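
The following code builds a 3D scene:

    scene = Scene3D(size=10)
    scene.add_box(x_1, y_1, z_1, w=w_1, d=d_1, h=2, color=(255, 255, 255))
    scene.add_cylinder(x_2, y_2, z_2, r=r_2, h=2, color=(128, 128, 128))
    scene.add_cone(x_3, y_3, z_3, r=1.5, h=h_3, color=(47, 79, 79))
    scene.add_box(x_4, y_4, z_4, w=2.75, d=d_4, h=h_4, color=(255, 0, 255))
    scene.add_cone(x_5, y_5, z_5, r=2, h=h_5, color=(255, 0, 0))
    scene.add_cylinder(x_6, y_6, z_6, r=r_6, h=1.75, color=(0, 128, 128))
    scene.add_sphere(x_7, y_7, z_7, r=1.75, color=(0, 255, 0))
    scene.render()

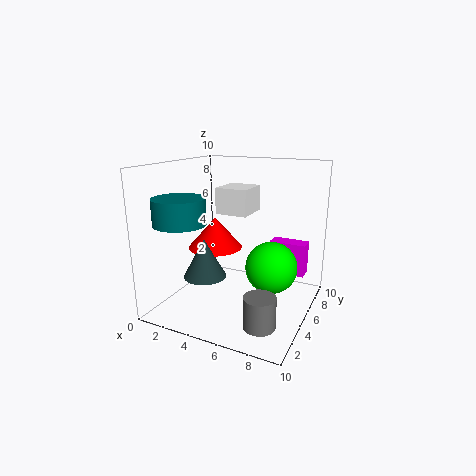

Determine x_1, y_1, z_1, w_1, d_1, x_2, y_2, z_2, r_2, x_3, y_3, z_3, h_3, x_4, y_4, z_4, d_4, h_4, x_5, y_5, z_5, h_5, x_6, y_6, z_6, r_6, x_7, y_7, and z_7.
x_1 = 2.25; y_1 = 6.75; z_1 = 6; w_1 = 2.5; d_1 = 2.75; x_2 = 8; y_2 = 1.75; z_2 = 0.75; r_2 = 1; x_3 = 3; y_3 = 3.75; z_3 = 2.25; h_3 = 2.75; x_4 = 6.25; y_4 = 8; z_4 = 1.5; d_4 = 1.25; h_4 = 2.5; x_5 = 2.75; y_5 = 5.75; z_5 = 3.75; h_5 = 2.25; x_6 = 2; y_6 = 2.5; z_6 = 6.25; r_6 = 1.75; x_7 = 7.5; y_7 = 5; z_7 = 3.25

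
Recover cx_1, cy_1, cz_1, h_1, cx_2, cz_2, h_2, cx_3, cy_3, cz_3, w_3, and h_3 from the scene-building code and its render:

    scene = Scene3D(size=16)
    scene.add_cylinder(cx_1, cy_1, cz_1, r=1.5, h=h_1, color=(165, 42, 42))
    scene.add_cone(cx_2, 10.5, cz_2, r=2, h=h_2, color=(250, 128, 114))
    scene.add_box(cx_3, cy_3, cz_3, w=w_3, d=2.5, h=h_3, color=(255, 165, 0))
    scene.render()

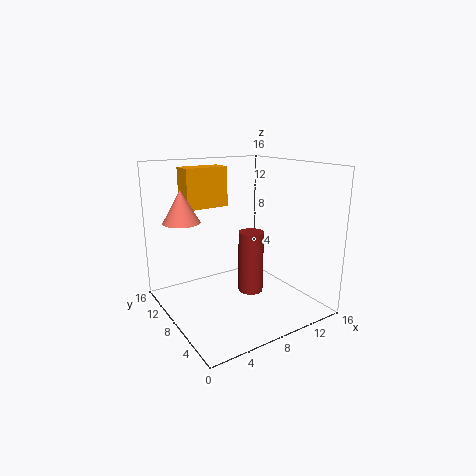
cx_1 = 10.5, cy_1 = 9, cz_1 = 0.5, h_1 = 7.5, cx_2 = 2.5, cz_2 = 10, h_2 = 3.5, cx_3 = 3.5, cy_3 = 11, cz_3 = 11, w_3 = 5, h_3 = 4.5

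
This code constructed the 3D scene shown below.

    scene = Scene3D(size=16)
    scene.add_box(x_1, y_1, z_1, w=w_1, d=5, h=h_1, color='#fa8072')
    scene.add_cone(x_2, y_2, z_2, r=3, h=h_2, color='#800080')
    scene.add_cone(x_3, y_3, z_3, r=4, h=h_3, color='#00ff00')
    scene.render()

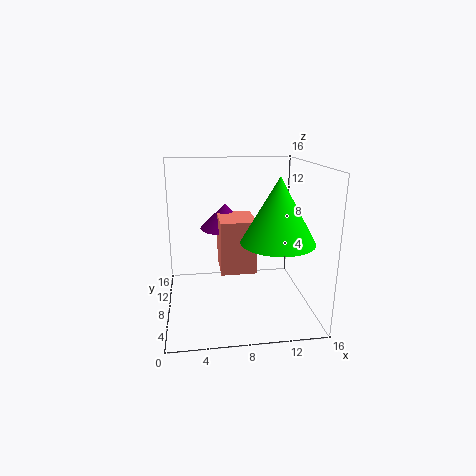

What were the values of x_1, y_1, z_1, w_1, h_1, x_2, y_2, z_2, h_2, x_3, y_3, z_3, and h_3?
x_1 = 6; y_1 = 7; z_1 = 4; w_1 = 4; h_1 = 6; x_2 = 7; y_2 = 12; z_2 = 8; h_2 = 3; x_3 = 12; y_3 = 6; z_3 = 8; h_3 = 7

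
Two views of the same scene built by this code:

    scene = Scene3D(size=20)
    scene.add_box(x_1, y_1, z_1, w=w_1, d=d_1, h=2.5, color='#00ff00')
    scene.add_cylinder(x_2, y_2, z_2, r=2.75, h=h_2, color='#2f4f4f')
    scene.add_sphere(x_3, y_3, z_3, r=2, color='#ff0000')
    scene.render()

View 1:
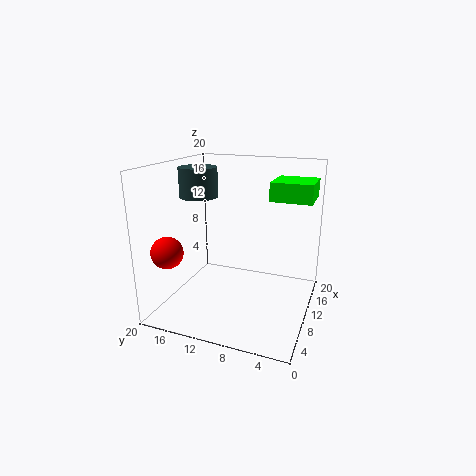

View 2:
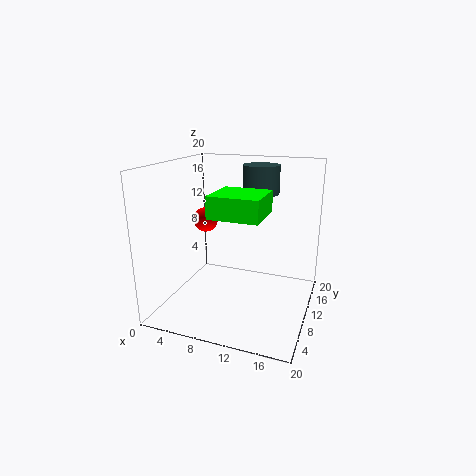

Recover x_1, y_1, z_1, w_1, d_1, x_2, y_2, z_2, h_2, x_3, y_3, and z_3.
x_1 = 10
y_1 = 0.25
z_1 = 15.5
w_1 = 5.75
d_1 = 5.5
x_2 = 11.25
y_2 = 16.5
z_2 = 15
h_2 = 4.25
x_3 = 2
y_3 = 16.25
z_3 = 10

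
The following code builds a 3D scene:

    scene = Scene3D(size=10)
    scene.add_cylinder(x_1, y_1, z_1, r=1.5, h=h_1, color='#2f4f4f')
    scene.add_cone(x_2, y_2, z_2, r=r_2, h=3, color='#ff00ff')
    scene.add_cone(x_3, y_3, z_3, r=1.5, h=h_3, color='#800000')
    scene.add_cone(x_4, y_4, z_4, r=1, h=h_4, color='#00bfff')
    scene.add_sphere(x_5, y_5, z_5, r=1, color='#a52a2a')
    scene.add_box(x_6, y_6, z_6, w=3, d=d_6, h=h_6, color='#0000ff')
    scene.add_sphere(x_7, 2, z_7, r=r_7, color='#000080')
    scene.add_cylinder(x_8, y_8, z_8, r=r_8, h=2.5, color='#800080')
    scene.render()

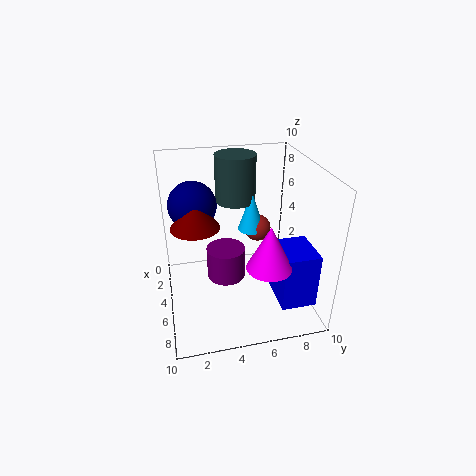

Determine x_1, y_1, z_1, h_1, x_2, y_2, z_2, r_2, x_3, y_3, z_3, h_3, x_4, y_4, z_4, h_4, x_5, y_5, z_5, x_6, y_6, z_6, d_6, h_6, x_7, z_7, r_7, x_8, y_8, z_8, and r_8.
x_1 = 2; y_1 = 5.5; z_1 = 6.5; h_1 = 3.5; x_2 = 7.5; y_2 = 6.5; z_2 = 4; r_2 = 1.5; x_3 = 6.5; y_3 = 2; z_3 = 7; h_3 = 2; x_4 = 3; y_4 = 6.5; z_4 = 4.5; h_4 = 3; x_5 = 3; y_5 = 7; z_5 = 4.5; x_6 = 5; y_6 = 7.5; z_6 = 0.5; d_6 = 2.5; h_6 = 4; x_7 = 5.5; z_7 = 8; r_7 = 1.5; x_8 = 3; y_8 = 4.5; z_8 = 0.5; r_8 = 1.5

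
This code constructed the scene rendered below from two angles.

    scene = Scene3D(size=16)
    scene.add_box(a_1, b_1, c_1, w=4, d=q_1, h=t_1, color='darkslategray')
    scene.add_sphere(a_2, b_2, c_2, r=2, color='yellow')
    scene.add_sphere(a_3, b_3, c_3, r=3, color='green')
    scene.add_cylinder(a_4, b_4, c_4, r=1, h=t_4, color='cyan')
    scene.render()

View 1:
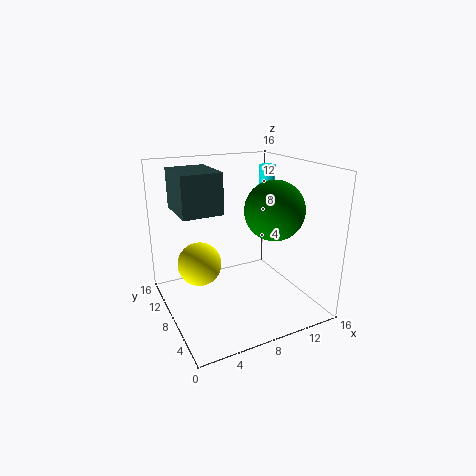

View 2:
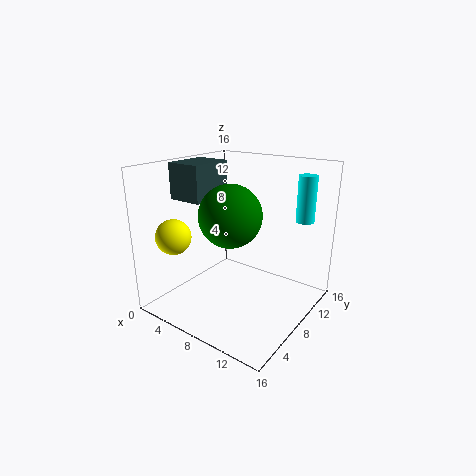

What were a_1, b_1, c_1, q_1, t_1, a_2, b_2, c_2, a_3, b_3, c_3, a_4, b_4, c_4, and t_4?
a_1 = 1; b_1 = 5; c_1 = 12; q_1 = 5; t_1 = 4; a_2 = 2; b_2 = 4; c_2 = 8; a_3 = 10; b_3 = 4; c_3 = 12; a_4 = 14; b_4 = 12; c_4 = 10; t_4 = 5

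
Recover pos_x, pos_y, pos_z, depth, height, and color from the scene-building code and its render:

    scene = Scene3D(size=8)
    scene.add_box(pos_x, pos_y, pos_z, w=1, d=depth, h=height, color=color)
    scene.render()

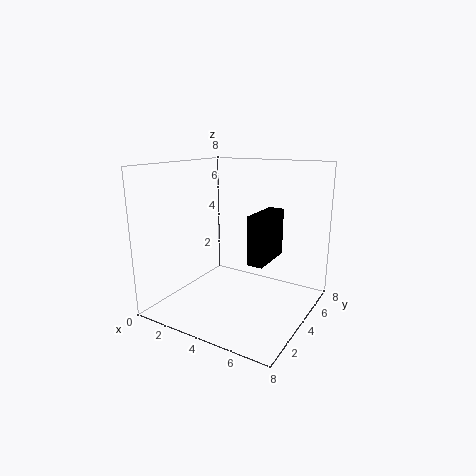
pos_x = 4; pos_y = 5; pos_z = 2; depth = 3; height = 3; color = 'black'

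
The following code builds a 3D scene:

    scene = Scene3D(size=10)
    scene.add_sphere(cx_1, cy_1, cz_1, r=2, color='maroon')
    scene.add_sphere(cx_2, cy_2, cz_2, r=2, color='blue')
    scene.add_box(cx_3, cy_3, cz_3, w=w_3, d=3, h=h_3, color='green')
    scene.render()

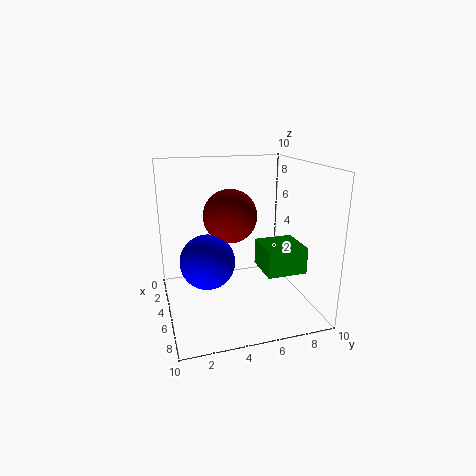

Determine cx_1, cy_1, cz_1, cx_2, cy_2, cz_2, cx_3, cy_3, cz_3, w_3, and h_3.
cx_1 = 3, cy_1 = 5, cz_1 = 6, cx_2 = 4, cy_2 = 3, cz_2 = 3, cx_3 = 3, cy_3 = 7, cz_3 = 2, w_3 = 3, h_3 = 2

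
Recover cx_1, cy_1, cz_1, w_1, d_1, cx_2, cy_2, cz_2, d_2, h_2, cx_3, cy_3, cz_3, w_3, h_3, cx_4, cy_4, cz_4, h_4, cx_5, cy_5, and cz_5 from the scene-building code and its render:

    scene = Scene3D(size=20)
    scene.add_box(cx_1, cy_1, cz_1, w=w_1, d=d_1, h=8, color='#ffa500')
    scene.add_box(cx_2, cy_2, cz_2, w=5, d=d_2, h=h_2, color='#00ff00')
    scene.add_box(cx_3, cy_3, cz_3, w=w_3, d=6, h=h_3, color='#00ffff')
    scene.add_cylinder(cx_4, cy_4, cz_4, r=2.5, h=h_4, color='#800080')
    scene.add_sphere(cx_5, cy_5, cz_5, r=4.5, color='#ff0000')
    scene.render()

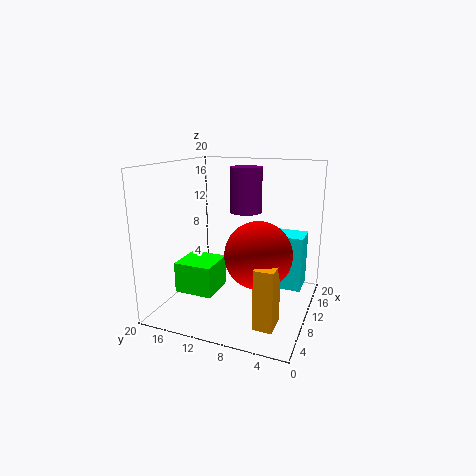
cx_1 = 3.5
cy_1 = 3
cz_1 = 0.5
w_1 = 3.5
d_1 = 2.5
cx_2 = 3
cy_2 = 11
cz_2 = 4
d_2 = 5
h_2 = 4
cx_3 = 15.5
cy_3 = 2
cz_3 = 0.5
w_3 = 4.5
h_3 = 8.5
cx_4 = 17
cy_4 = 11.5
cz_4 = 12
h_4 = 7
cx_5 = 8.5
cy_5 = 6.5
cz_5 = 8.5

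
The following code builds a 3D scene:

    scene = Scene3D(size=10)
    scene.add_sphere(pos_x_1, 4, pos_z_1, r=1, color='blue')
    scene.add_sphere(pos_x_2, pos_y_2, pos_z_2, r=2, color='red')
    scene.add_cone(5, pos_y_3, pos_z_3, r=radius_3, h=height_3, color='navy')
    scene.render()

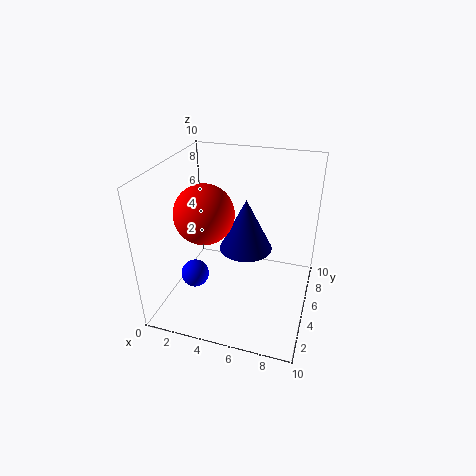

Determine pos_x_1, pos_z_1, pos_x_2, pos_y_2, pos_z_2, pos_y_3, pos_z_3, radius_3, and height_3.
pos_x_1 = 2
pos_z_1 = 2
pos_x_2 = 3
pos_y_2 = 4
pos_z_2 = 7
pos_y_3 = 7
pos_z_3 = 3
radius_3 = 2
height_3 = 4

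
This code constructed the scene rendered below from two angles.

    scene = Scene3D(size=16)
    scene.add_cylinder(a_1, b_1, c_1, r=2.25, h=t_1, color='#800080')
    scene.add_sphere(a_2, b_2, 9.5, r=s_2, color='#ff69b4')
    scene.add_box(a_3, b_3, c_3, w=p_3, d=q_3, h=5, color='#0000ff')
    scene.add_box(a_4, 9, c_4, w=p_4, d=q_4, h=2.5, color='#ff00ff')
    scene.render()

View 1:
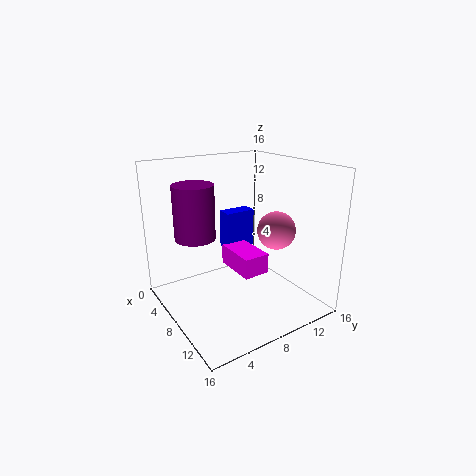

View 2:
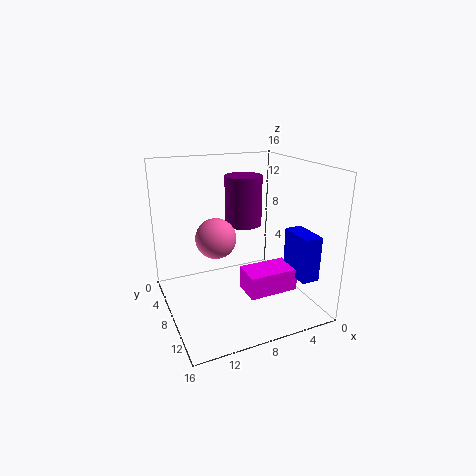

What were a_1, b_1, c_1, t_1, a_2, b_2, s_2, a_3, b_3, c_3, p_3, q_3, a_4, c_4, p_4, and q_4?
a_1 = 5.5; b_1 = 4; c_1 = 8; t_1 = 6; a_2 = 11.5; b_2 = 10.5; s_2 = 2; a_3 = 1; b_3 = 9.75; c_3 = 4; p_3 = 2; q_3 = 4; a_4 = 2.75; c_4 = 2.5; p_4 = 5.5; q_4 = 3.25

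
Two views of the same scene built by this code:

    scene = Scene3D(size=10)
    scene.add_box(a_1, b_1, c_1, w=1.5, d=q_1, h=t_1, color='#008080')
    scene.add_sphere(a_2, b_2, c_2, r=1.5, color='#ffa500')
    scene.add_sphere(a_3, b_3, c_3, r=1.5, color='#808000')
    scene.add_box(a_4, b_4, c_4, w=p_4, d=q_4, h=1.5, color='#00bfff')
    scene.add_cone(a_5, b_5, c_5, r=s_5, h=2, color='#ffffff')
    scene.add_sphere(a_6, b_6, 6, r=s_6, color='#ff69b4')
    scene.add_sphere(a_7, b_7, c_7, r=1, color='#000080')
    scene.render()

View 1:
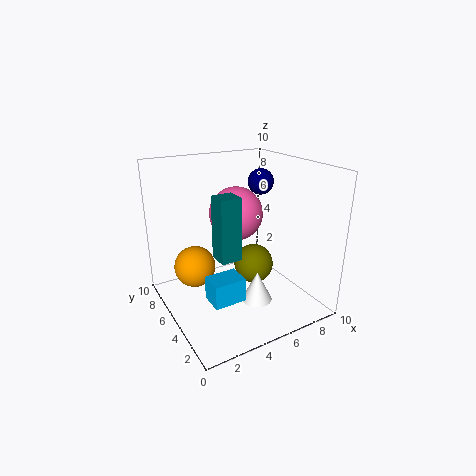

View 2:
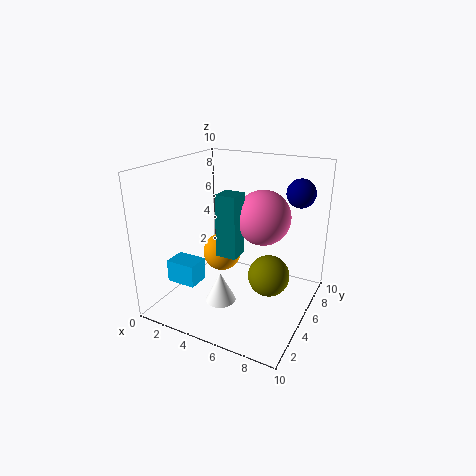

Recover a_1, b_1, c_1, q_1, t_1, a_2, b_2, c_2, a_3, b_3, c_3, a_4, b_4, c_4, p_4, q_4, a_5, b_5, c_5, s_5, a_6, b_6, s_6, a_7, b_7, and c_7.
a_1 = 3.5; b_1 = 4.5; c_1 = 3.5; q_1 = 1.5; t_1 = 4.5; a_2 = 2.5; b_2 = 7; c_2 = 2.5; a_3 = 7; b_3 = 6; c_3 = 2; a_4 = 1.5; b_4 = 1.5; c_4 = 2.5; p_4 = 2; q_4 = 1.5; a_5 = 5; b_5 = 2.5; c_5 = 1.5; s_5 = 1; a_6 = 6; b_6 = 7; s_6 = 2; a_7 = 8.5; b_7 = 7.5; c_7 = 8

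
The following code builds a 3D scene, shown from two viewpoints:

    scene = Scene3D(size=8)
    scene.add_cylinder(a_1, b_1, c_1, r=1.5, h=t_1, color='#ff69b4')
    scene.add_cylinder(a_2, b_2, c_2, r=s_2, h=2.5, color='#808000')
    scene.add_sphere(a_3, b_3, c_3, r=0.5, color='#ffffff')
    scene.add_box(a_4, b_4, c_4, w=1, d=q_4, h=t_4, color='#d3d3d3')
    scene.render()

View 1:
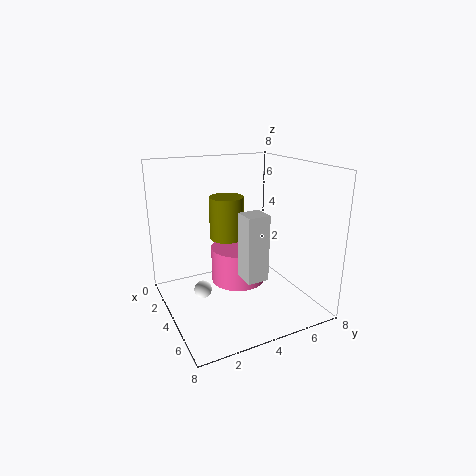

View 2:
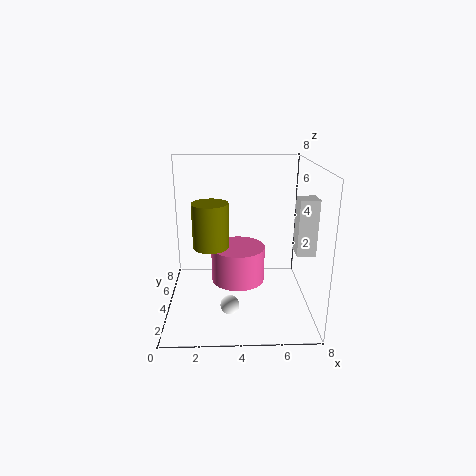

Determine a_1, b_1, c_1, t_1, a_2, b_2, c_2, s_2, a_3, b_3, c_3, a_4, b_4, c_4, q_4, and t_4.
a_1 = 4
b_1 = 4
c_1 = 1.5
t_1 = 2
a_2 = 2.5
b_2 = 4
c_2 = 3.5
s_2 = 1
a_3 = 3.5
b_3 = 2
c_3 = 1
a_4 = 7
b_4 = 2.5
c_4 = 3.5
q_4 = 1
t_4 = 3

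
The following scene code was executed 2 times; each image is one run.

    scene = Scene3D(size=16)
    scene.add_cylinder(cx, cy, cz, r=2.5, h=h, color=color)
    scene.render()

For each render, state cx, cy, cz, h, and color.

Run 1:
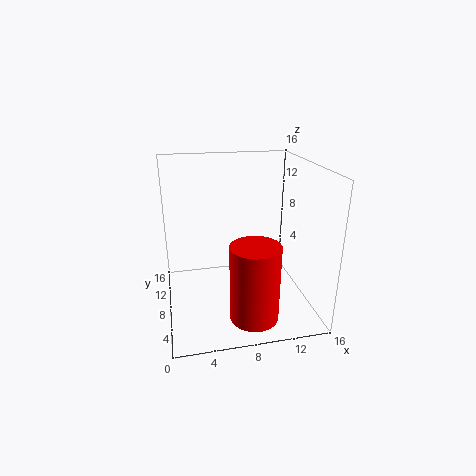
cx = 8.5; cy = 2.5; cz = 1.5; h = 8; color = 'red'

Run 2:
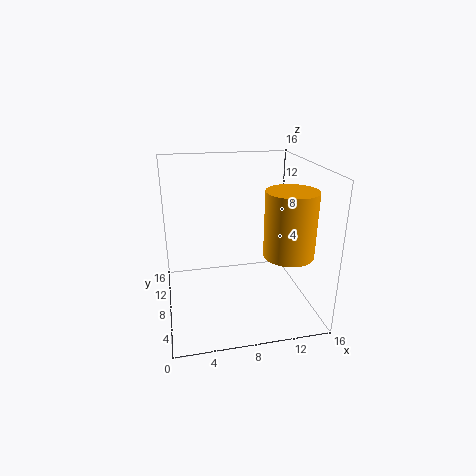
cx = 12; cy = 3; cz = 8; h = 6.5; color = 'orange'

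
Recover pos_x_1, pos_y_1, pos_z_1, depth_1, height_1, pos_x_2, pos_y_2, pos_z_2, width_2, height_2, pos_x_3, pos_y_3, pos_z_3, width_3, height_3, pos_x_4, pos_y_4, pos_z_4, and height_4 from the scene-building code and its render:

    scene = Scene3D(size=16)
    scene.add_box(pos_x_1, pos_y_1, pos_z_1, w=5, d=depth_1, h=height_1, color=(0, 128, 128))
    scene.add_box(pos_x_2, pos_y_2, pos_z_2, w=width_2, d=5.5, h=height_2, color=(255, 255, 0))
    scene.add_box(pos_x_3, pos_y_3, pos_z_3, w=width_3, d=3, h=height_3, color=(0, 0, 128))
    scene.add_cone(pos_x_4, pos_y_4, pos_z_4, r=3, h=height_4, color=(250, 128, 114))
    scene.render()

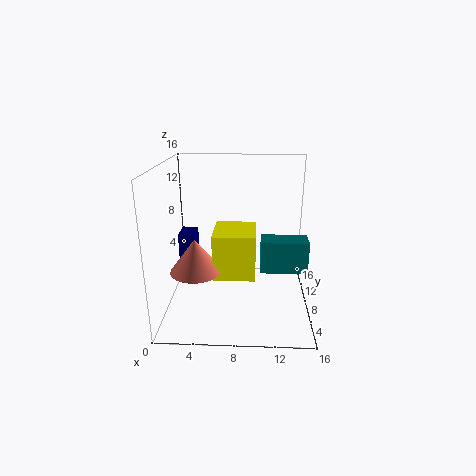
pos_x_1 = 10.5
pos_y_1 = 5.5
pos_z_1 = 5
depth_1 = 2.5
height_1 = 3.5
pos_x_2 = 5
pos_y_2 = 8
pos_z_2 = 2.5
width_2 = 5
height_2 = 5.5
pos_x_3 = 0.5
pos_y_3 = 11
pos_z_3 = 0.5
width_3 = 2
height_3 = 6.5
pos_x_4 = 3
pos_y_4 = 8.5
pos_z_4 = 3.5
height_4 = 4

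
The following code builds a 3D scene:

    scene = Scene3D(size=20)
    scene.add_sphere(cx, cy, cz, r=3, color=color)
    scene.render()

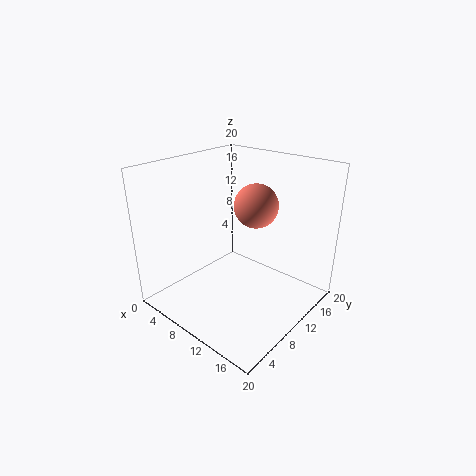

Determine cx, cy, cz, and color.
cx = 11.5
cy = 12
cz = 14.5
color = 'salmon'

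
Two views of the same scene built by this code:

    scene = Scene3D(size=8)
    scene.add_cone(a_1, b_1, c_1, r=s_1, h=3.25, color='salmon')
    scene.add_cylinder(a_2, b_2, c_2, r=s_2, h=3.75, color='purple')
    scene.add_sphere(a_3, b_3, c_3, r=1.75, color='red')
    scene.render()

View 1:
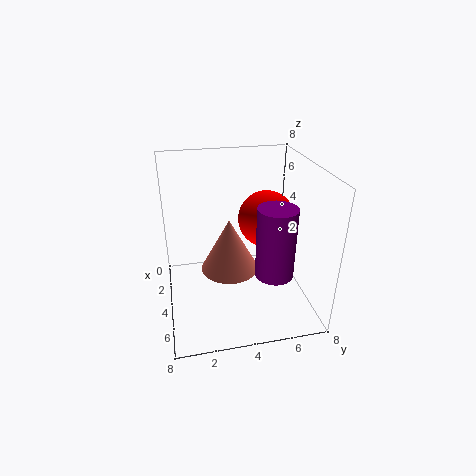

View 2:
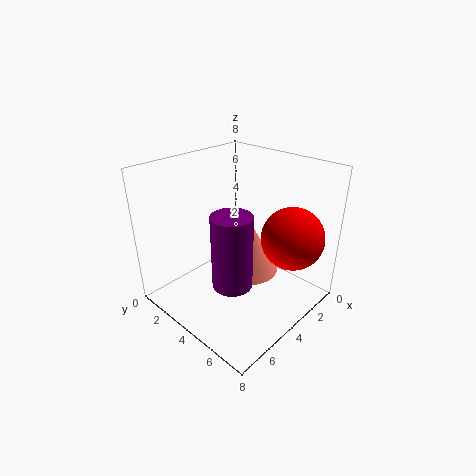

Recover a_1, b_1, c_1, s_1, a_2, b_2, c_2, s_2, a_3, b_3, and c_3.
a_1 = 2.75, b_1 = 3.75, c_1 = 1.25, s_1 = 1.75, a_2 = 6, b_2 = 5.5, c_2 = 2.75, s_2 = 1, a_3 = 2, b_3 = 6.25, c_3 = 4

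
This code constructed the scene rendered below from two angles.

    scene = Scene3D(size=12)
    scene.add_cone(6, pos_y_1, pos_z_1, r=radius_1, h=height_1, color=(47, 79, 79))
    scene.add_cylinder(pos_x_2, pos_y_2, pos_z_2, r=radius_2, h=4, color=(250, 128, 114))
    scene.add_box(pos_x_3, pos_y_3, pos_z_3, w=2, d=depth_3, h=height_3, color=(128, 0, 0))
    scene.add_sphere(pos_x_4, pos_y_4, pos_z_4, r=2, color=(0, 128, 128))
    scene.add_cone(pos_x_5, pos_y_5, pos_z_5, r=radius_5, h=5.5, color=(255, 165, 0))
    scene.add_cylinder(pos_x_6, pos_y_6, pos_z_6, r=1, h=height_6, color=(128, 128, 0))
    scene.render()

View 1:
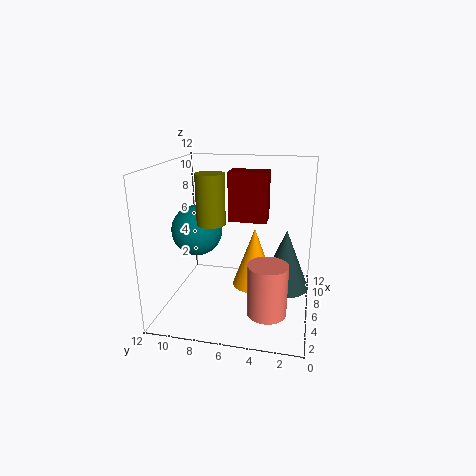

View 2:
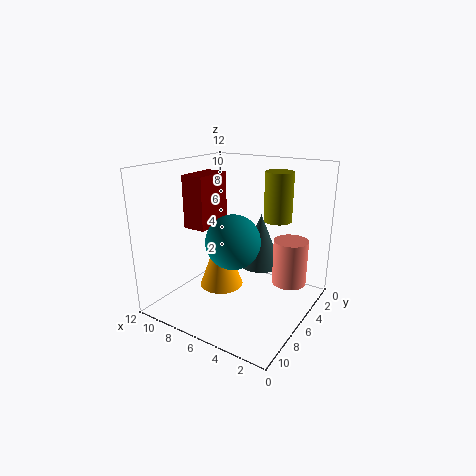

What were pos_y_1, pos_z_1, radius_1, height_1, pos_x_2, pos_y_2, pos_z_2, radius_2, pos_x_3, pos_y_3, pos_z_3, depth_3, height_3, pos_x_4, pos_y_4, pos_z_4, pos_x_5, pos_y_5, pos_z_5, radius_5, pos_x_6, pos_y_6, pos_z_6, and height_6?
pos_y_1 = 2; pos_z_1 = 2; radius_1 = 2; height_1 = 5; pos_x_2 = 2.5; pos_y_2 = 3; pos_z_2 = 1.5; radius_2 = 1.5; pos_x_3 = 8.5; pos_y_3 = 4; pos_z_3 = 6.5; depth_3 = 3.5; height_3 = 4.5; pos_x_4 = 4.5; pos_y_4 = 9; pos_z_4 = 7; pos_x_5 = 8.5; pos_y_5 = 5; pos_z_5 = 0.5; radius_5 = 2; pos_x_6 = 2; pos_y_6 = 7; pos_z_6 = 8.5; height_6 = 3.5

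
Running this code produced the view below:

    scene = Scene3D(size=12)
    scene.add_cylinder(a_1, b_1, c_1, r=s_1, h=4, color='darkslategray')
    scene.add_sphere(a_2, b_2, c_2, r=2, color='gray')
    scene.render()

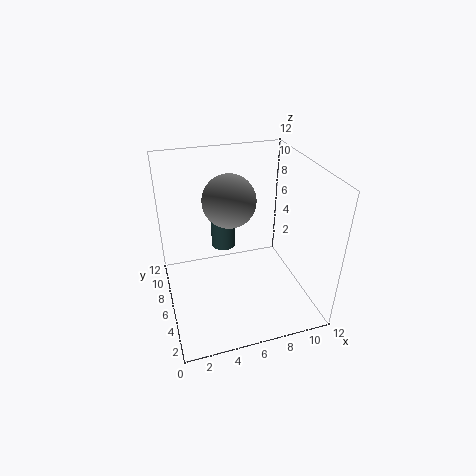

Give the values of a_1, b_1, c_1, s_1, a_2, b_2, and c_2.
a_1 = 5; b_1 = 7; c_1 = 5; s_1 = 1; a_2 = 5; b_2 = 5; c_2 = 10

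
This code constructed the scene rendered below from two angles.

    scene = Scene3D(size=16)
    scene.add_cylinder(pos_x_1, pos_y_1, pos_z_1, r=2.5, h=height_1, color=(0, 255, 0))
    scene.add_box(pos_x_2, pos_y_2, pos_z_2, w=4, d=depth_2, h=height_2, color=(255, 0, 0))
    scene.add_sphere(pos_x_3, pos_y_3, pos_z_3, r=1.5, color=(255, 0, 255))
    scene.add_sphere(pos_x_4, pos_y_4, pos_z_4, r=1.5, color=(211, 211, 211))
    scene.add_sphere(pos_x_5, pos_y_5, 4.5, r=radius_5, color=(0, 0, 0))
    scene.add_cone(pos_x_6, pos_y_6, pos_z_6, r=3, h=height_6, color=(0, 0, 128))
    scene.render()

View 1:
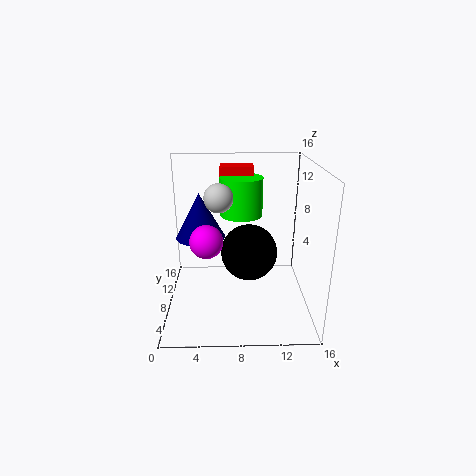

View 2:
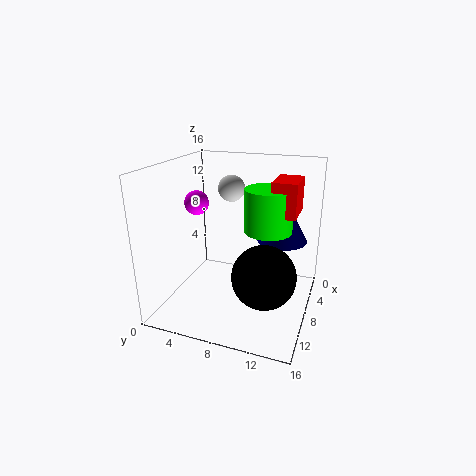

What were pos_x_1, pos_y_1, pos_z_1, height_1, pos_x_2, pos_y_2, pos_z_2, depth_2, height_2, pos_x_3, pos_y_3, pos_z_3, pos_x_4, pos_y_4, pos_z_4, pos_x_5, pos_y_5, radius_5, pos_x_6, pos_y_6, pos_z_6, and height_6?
pos_x_1 = 8.5
pos_y_1 = 11.5
pos_z_1 = 9.5
height_1 = 4.5
pos_x_2 = 6
pos_y_2 = 12
pos_z_2 = 11.5
depth_2 = 2.5
height_2 = 3.5
pos_x_3 = 5
pos_y_3 = 1.5
pos_z_3 = 10.5
pos_x_4 = 6
pos_y_4 = 6.5
pos_z_4 = 13
pos_x_5 = 9.5
pos_y_5 = 11.5
radius_5 = 3.5
pos_x_6 = 3.5
pos_y_6 = 12
pos_z_6 = 6.5
height_6 = 5.5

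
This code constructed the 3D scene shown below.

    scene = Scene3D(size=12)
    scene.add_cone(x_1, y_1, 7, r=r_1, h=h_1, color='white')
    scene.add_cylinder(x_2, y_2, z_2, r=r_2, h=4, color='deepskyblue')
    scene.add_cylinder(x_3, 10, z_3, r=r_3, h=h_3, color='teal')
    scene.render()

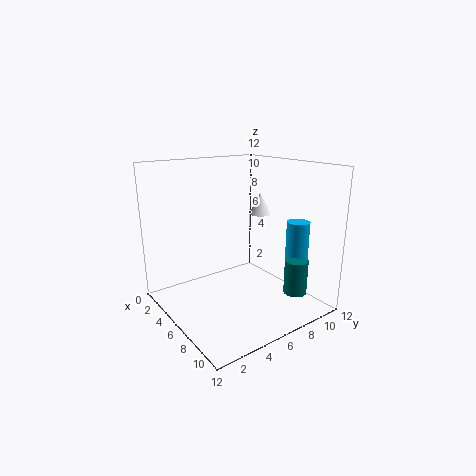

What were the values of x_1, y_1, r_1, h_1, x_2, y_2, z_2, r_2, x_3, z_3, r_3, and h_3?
x_1 = 4, y_1 = 10, r_1 = 1, h_1 = 2, x_2 = 8, y_2 = 11, z_2 = 3, r_2 = 1, x_3 = 9, z_3 = 1, r_3 = 1, h_3 = 3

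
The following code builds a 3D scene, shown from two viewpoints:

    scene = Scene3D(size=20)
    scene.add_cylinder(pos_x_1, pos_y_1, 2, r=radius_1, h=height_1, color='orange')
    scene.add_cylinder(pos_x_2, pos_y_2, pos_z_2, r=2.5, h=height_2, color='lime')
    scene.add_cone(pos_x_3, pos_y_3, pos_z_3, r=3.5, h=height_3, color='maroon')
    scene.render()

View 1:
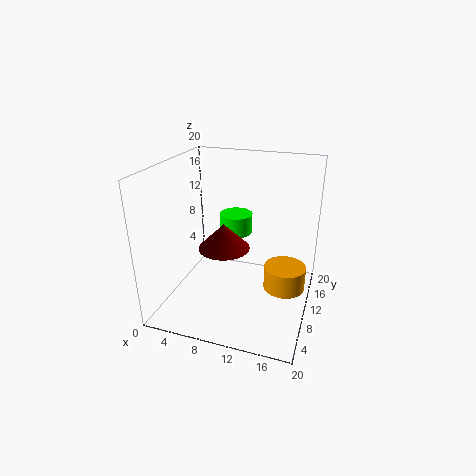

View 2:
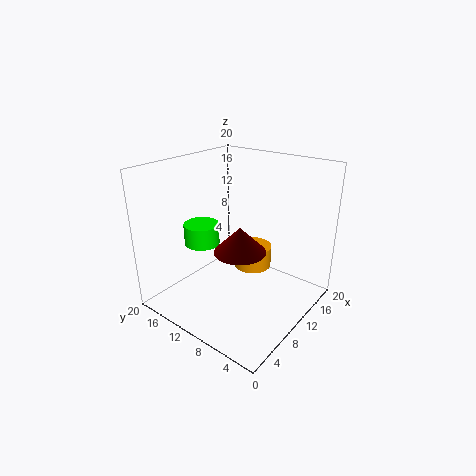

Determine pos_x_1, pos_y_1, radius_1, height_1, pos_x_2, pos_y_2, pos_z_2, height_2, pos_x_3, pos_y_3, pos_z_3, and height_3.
pos_x_1 = 16.5
pos_y_1 = 12
radius_1 = 3
height_1 = 3.5
pos_x_2 = 8
pos_y_2 = 15
pos_z_2 = 8.5
height_2 = 3
pos_x_3 = 8.5
pos_y_3 = 8.5
pos_z_3 = 9
height_3 = 3.5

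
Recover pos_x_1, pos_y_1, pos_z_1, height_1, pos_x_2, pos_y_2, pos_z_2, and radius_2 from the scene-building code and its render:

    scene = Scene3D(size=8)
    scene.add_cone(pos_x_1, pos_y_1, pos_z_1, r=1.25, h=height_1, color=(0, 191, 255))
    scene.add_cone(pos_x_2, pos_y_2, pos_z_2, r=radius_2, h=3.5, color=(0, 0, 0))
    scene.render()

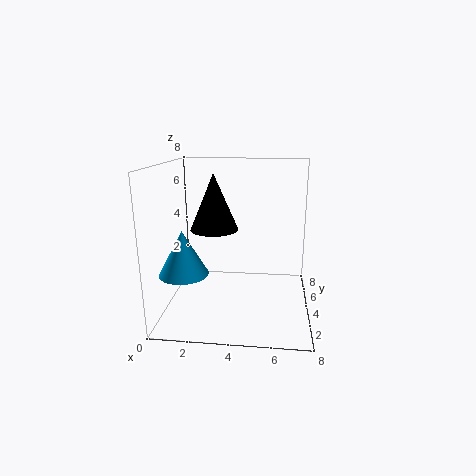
pos_x_1 = 1.5
pos_y_1 = 1.75
pos_z_1 = 2.75
height_1 = 2.25
pos_x_2 = 2.25
pos_y_2 = 6.25
pos_z_2 = 3.75
radius_2 = 1.5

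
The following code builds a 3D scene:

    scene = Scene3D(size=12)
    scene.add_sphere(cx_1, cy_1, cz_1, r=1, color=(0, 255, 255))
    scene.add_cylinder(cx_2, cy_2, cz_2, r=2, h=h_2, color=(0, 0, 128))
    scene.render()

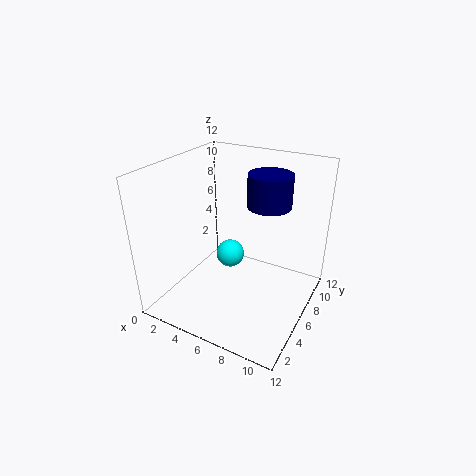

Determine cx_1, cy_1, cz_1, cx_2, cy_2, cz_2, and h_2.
cx_1 = 7
cy_1 = 3
cz_1 = 6.5
cx_2 = 7
cy_2 = 10
cz_2 = 7.5
h_2 = 3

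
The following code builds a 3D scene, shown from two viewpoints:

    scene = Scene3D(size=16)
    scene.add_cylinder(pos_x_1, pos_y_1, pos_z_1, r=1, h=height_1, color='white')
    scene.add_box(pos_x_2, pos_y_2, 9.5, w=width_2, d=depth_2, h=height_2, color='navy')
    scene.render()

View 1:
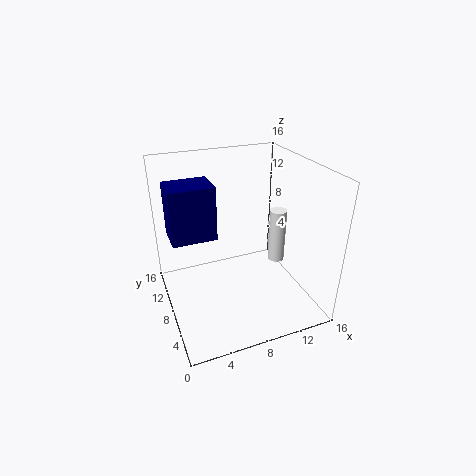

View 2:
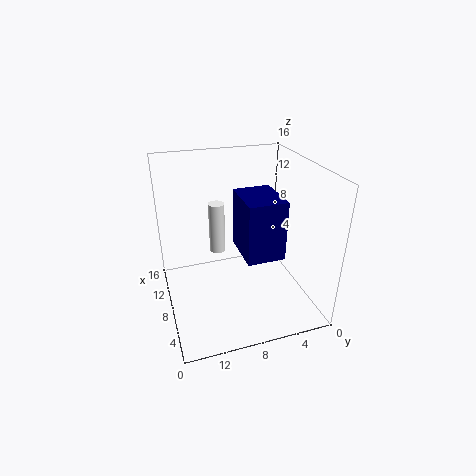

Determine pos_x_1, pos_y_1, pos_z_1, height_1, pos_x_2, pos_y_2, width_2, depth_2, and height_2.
pos_x_1 = 13.5
pos_y_1 = 9
pos_z_1 = 3.5
height_1 = 6.5
pos_x_2 = 0.5
pos_y_2 = 6
width_2 = 4.5
depth_2 = 3.5
height_2 = 5.5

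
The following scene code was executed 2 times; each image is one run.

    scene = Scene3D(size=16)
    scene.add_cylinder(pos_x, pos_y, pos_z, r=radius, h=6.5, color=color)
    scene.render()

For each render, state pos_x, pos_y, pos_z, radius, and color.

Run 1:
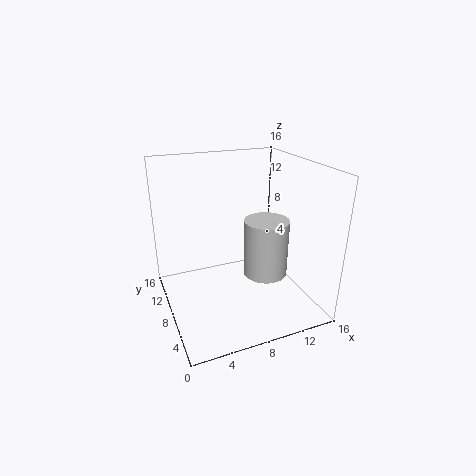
pos_x = 11; pos_y = 7; pos_z = 3.5; radius = 2.5; color = 'lightgray'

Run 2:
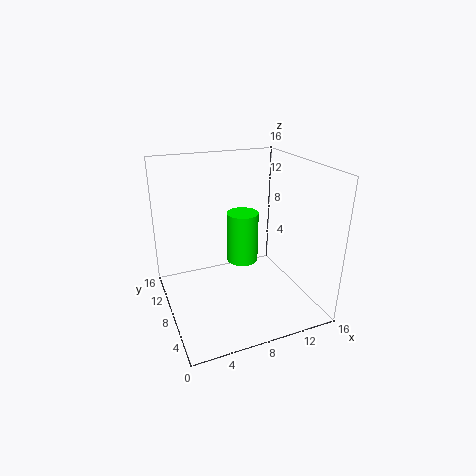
pos_x = 10.5; pos_y = 12.5; pos_z = 2.5; radius = 2; color = 'lime'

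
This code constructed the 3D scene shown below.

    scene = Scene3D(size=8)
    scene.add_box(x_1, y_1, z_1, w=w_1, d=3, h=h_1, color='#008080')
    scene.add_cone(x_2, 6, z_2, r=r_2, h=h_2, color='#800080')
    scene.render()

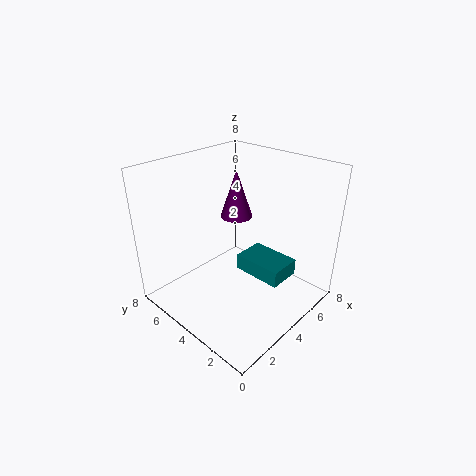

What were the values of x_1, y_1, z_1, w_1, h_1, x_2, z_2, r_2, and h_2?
x_1 = 5, y_1 = 2, z_1 = 1, w_1 = 2, h_1 = 1, x_2 = 6, z_2 = 4, r_2 = 1, h_2 = 3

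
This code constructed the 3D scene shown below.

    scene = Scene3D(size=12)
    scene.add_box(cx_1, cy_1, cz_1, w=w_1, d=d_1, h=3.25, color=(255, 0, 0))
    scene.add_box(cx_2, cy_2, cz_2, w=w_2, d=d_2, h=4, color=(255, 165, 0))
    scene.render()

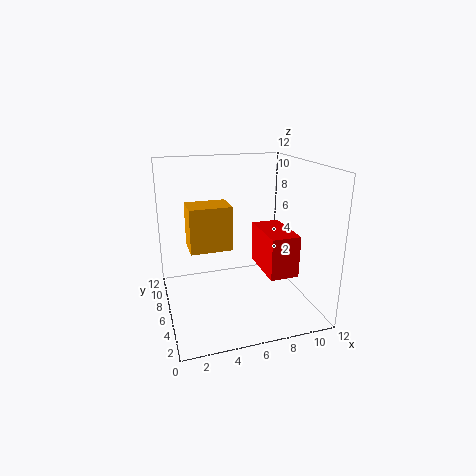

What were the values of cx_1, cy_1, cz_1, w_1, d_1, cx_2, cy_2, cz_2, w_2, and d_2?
cx_1 = 7.25, cy_1 = 1.75, cz_1 = 4, w_1 = 2.25, d_1 = 4.25, cx_2 = 2.25, cy_2 = 7.5, cz_2 = 4.25, w_2 = 3.75, d_2 = 2.75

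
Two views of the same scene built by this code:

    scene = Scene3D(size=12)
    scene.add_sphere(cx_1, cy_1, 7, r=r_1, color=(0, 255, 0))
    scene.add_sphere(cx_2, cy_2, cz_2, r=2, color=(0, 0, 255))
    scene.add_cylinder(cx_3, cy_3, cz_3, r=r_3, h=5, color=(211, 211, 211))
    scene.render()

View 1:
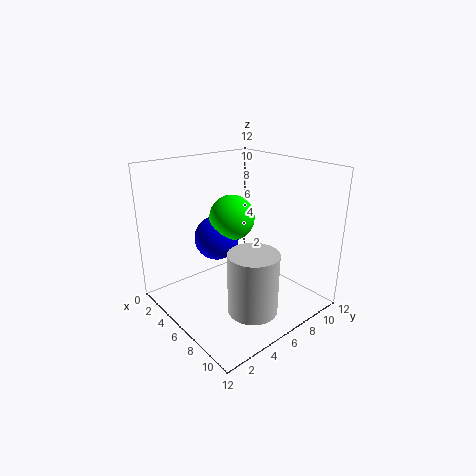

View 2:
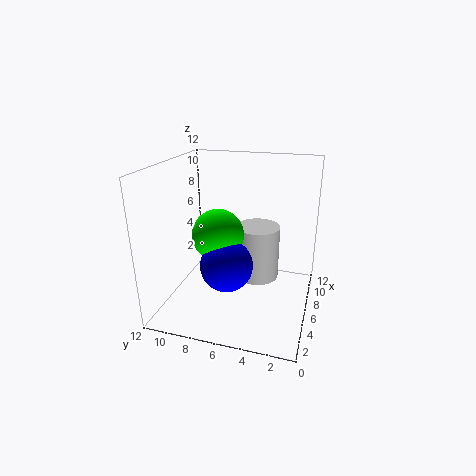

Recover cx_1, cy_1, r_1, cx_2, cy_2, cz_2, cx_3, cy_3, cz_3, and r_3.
cx_1 = 4, cy_1 = 7, r_1 = 2, cx_2 = 3, cy_2 = 6, cz_2 = 5, cx_3 = 9, cy_3 = 5, cz_3 = 1, r_3 = 2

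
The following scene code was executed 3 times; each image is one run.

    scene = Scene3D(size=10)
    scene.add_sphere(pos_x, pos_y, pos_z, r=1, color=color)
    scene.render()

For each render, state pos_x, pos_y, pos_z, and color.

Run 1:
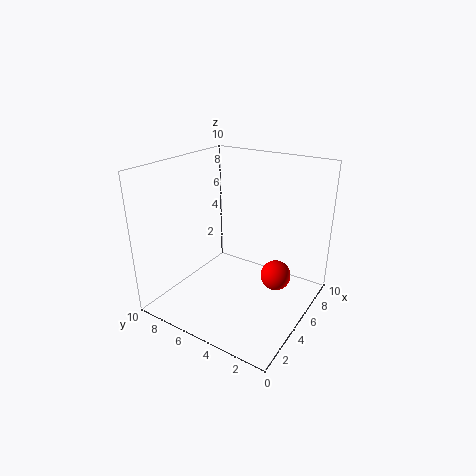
pos_x = 5
pos_y = 2
pos_z = 3
color = 'red'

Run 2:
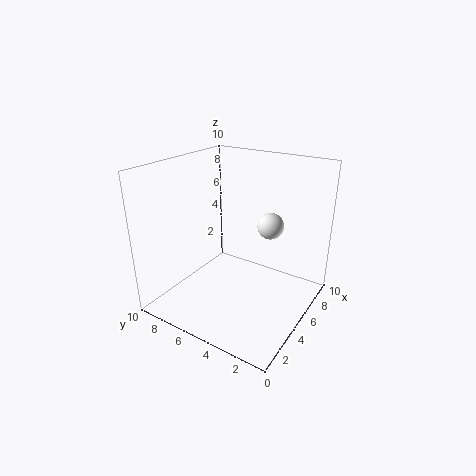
pos_x = 8
pos_y = 4
pos_z = 5
color = 'white'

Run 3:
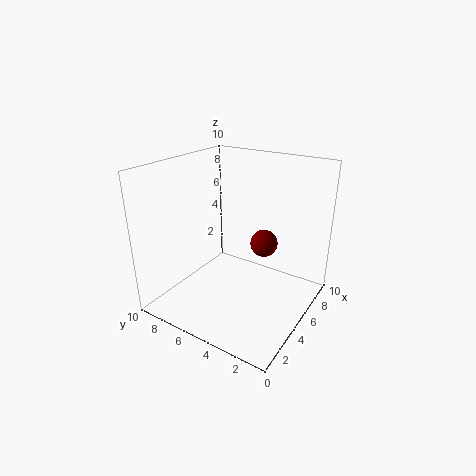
pos_x = 7
pos_y = 4
pos_z = 4
color = 'maroon'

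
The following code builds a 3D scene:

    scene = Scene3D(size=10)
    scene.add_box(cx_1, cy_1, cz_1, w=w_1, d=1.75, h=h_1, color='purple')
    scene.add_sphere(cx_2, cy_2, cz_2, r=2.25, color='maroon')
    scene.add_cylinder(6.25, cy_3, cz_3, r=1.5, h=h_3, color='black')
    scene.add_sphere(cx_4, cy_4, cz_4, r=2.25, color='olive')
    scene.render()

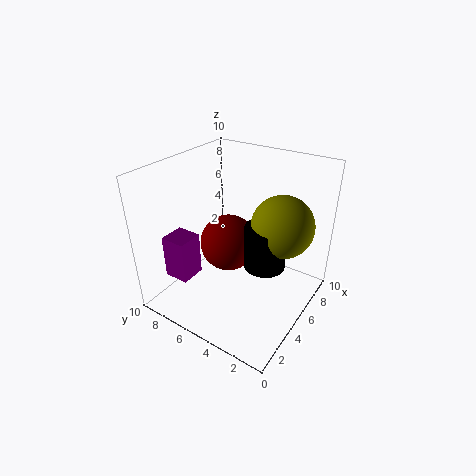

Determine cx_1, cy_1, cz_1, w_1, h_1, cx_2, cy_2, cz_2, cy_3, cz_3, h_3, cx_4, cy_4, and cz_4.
cx_1 = 1.5, cy_1 = 7, cz_1 = 2.5, w_1 = 1.75, h_1 = 3, cx_2 = 7, cy_2 = 7.25, cz_2 = 2.75, cy_3 = 3.5, cz_3 = 2.5, h_3 = 3.25, cx_4 = 7.25, cy_4 = 2.75, cz_4 = 5.5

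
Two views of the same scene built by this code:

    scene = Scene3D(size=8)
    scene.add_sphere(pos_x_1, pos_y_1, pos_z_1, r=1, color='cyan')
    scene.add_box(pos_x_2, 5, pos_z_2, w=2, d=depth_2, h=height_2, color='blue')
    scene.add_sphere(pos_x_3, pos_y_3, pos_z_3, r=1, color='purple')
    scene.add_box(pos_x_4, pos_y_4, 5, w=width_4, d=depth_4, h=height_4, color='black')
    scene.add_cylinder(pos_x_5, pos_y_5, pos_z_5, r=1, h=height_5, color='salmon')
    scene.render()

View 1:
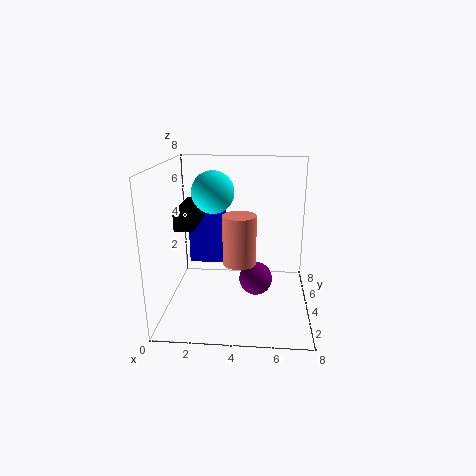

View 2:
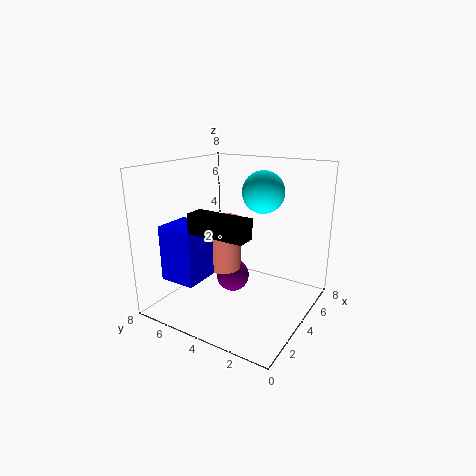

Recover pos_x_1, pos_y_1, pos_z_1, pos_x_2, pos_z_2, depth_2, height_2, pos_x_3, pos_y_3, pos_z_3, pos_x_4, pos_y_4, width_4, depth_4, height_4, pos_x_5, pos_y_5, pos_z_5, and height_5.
pos_x_1 = 3
pos_y_1 = 2
pos_z_1 = 7
pos_x_2 = 1
pos_z_2 = 2
depth_2 = 2
height_2 = 3
pos_x_3 = 5
pos_y_3 = 5
pos_z_3 = 1
pos_x_4 = 1
pos_y_4 = 2
width_4 = 1
depth_4 = 3
height_4 = 1
pos_x_5 = 4
pos_y_5 = 5
pos_z_5 = 2
height_5 = 3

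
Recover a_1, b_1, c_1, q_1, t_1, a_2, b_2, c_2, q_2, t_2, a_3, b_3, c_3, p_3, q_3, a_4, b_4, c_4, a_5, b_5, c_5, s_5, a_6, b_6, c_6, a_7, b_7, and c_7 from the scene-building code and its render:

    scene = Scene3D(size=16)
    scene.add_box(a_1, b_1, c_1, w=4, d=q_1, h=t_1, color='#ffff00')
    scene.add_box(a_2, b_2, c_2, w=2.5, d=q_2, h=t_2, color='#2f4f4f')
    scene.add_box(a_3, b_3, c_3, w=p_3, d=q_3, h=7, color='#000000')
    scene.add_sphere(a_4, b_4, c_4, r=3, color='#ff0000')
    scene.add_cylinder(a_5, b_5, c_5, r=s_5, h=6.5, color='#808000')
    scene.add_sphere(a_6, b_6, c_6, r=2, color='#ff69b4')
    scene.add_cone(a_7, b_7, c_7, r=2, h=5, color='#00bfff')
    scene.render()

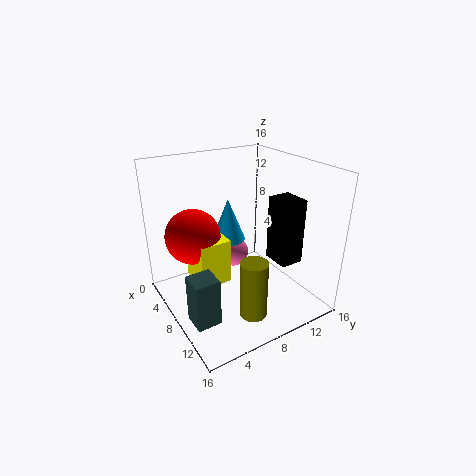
a_1 = 5; b_1 = 3; c_1 = 3.5; q_1 = 3.5; t_1 = 5; a_2 = 10.5; b_2 = 0.5; c_2 = 2; q_2 = 2.5; t_2 = 5; a_3 = 10; b_3 = 10.5; c_3 = 6; p_3 = 3; q_3 = 2.5; a_4 = 6; b_4 = 3.5; c_4 = 8.5; a_5 = 12; b_5 = 7.5; c_5 = 0.5; s_5 = 1.5; a_6 = 2; b_6 = 11; c_6 = 2.5; a_7 = 5; b_7 = 8.5; c_7 = 6.5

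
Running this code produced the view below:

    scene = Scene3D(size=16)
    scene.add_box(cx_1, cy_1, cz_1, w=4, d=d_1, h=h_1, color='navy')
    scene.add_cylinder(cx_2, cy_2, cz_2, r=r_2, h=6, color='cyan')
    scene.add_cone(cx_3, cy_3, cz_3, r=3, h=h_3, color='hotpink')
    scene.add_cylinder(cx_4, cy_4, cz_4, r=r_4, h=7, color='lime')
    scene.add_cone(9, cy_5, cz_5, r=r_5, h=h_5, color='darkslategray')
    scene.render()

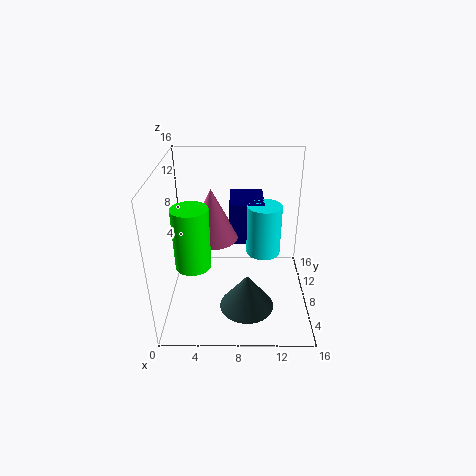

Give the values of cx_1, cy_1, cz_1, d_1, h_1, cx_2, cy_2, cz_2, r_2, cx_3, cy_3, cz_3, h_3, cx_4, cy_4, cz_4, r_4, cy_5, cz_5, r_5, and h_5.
cx_1 = 7
cy_1 = 10
cz_1 = 6
d_1 = 5
h_1 = 5
cx_2 = 11
cy_2 = 10
cz_2 = 5
r_2 = 2
cx_3 = 5
cy_3 = 10
cz_3 = 7
h_3 = 6
cx_4 = 3
cy_4 = 7
cz_4 = 5
r_4 = 2
cy_5 = 5
cz_5 = 1
r_5 = 3
h_5 = 4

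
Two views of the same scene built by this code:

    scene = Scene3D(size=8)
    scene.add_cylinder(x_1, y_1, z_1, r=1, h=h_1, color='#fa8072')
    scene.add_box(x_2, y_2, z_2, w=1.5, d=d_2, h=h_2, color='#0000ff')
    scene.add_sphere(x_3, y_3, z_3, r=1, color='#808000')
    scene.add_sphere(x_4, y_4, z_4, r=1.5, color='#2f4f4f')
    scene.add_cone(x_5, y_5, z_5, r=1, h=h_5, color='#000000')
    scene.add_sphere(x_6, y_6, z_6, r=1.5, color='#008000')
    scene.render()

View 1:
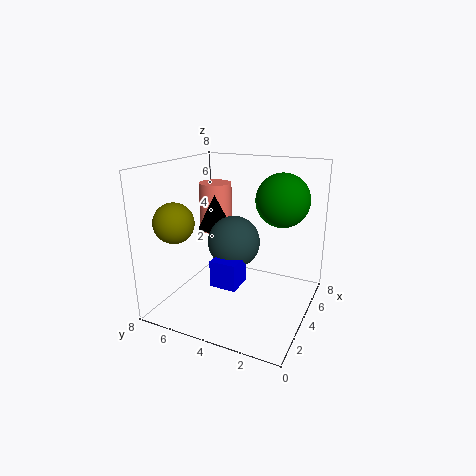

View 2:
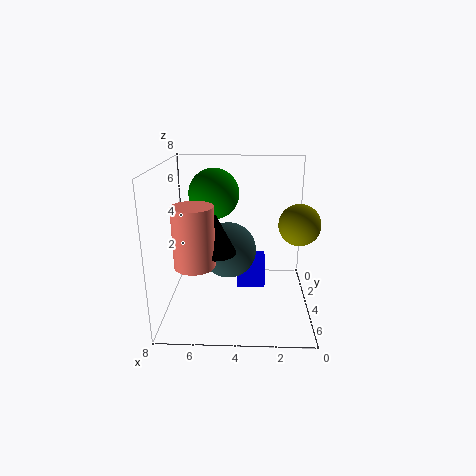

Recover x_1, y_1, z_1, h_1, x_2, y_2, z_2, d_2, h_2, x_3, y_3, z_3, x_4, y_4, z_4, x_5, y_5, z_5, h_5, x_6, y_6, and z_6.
x_1 = 6, y_1 = 6.5, z_1 = 3.5, h_1 = 3, x_2 = 2.5, y_2 = 3.5, z_2 = 1.5, d_2 = 1.5, h_2 = 1.5, x_3 = 1, y_3 = 6, z_3 = 5.5, x_4 = 4.5, y_4 = 4.5, z_4 = 3.5, x_5 = 5, y_5 = 6, z_5 = 4, h_5 = 2, x_6 = 5.5, y_6 = 2, z_6 = 6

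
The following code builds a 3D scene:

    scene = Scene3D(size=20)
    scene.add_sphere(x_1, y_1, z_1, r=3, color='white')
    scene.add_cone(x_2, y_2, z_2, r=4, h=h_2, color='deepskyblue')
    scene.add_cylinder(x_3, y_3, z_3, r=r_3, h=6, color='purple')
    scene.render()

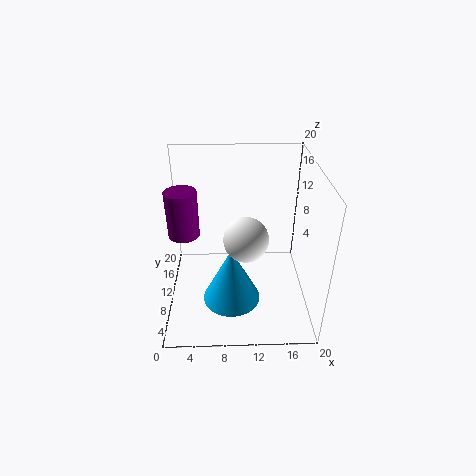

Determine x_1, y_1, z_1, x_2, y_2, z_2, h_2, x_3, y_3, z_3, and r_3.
x_1 = 11; y_1 = 8; z_1 = 11; x_2 = 9; y_2 = 7; z_2 = 2; h_2 = 8; x_3 = 3; y_3 = 8; z_3 = 12; r_3 = 2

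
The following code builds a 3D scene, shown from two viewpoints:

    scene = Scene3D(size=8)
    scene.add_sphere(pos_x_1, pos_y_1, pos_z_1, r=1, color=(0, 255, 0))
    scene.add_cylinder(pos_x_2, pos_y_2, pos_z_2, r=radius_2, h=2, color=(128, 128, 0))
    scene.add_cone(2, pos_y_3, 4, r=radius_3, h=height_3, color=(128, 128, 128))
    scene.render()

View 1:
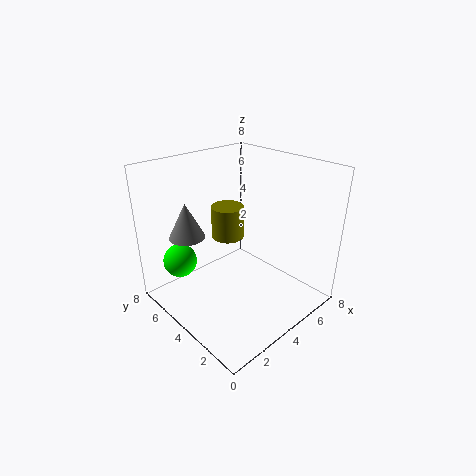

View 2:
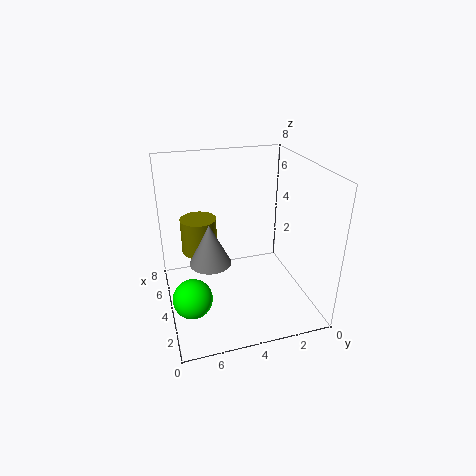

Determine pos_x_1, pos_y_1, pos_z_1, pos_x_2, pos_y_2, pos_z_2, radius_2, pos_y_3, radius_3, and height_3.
pos_x_1 = 2, pos_y_1 = 7, pos_z_1 = 2, pos_x_2 = 5, pos_y_2 = 6, pos_z_2 = 3, radius_2 = 1, pos_y_3 = 6, radius_3 = 1, height_3 = 2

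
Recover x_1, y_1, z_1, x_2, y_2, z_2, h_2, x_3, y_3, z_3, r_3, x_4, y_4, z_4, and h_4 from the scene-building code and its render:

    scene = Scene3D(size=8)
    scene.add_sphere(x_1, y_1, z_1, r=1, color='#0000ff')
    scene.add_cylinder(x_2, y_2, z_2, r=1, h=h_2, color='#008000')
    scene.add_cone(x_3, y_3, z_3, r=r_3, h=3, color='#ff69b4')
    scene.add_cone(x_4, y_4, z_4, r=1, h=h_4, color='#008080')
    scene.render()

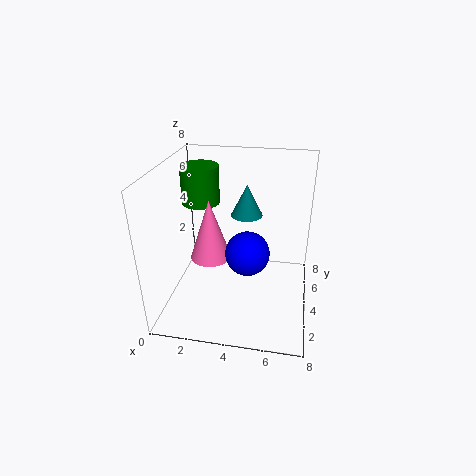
x_1 = 5, y_1 = 1, z_1 = 5, x_2 = 2, y_2 = 4, z_2 = 6, h_2 = 2, x_3 = 3, y_3 = 2, z_3 = 4, r_3 = 1, x_4 = 4, y_4 = 7, z_4 = 4, h_4 = 2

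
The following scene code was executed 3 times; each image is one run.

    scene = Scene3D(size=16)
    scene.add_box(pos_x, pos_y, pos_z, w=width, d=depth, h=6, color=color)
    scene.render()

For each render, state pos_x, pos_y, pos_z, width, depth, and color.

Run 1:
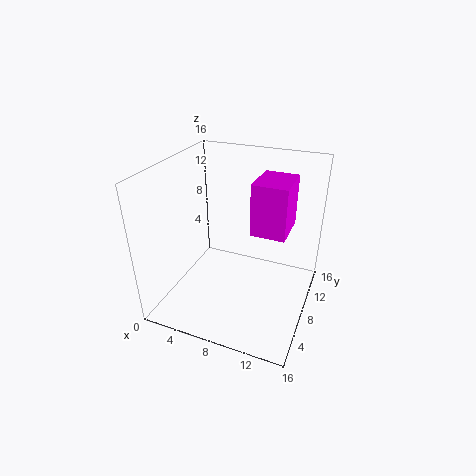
pos_x = 9, pos_y = 9, pos_z = 8, width = 4, depth = 5, color = 'magenta'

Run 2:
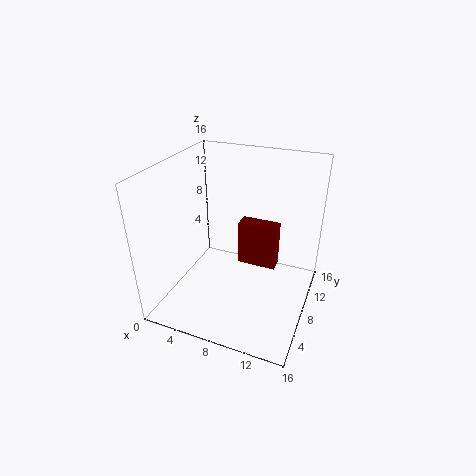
pos_x = 6, pos_y = 13, pos_z = 1, width = 5, depth = 2, color = 'maroon'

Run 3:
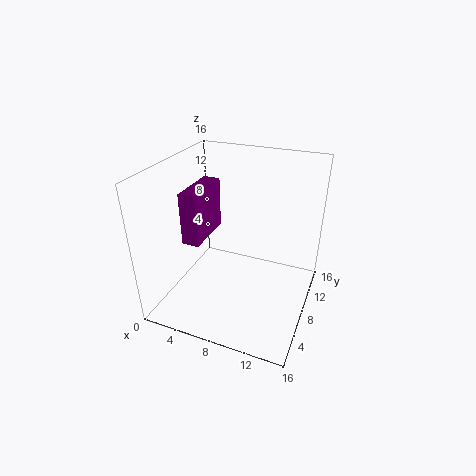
pos_x = 2, pos_y = 6, pos_z = 7, width = 2, depth = 6, color = 'purple'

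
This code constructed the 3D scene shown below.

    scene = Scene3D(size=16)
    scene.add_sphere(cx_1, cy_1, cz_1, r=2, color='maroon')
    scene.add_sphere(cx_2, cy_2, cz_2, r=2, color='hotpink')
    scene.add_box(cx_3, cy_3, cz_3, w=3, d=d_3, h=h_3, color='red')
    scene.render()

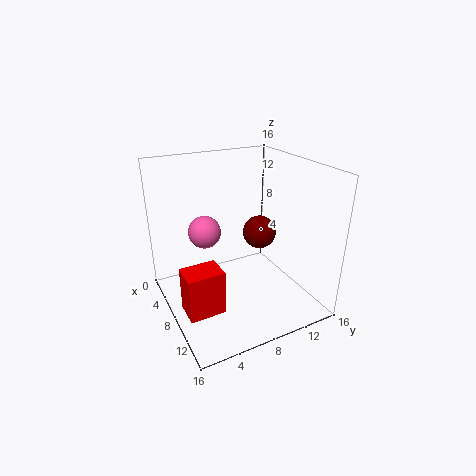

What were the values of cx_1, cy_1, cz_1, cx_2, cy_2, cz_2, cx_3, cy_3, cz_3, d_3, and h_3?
cx_1 = 6, cy_1 = 12, cz_1 = 7, cx_2 = 3, cy_2 = 6, cz_2 = 7, cx_3 = 8, cy_3 = 1, cz_3 = 1, d_3 = 4, h_3 = 5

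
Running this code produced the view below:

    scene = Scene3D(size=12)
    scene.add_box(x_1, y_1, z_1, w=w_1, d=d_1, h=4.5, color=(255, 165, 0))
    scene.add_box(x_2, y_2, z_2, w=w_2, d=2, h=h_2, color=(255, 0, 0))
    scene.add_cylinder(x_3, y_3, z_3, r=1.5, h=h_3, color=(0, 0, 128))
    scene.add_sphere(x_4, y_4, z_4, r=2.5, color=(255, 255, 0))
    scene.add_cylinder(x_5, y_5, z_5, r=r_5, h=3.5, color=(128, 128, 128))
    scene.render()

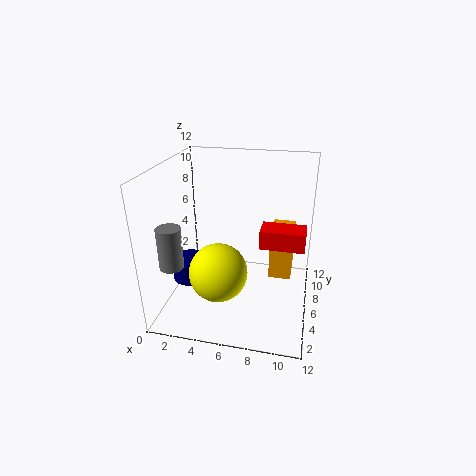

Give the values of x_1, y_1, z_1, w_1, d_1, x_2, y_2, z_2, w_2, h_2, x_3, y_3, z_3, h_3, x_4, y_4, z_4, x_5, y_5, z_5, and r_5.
x_1 = 8.5; y_1 = 7.5; z_1 = 1.5; w_1 = 2; d_1 = 3; x_2 = 8; y_2 = 4.5; z_2 = 6; w_2 = 3.5; h_2 = 1.5; x_3 = 1.5; y_3 = 6; z_3 = 1.5; h_3 = 2; x_4 = 4.5; y_4 = 5; z_4 = 3; x_5 = 1; y_5 = 3.5; z_5 = 4; r_5 = 1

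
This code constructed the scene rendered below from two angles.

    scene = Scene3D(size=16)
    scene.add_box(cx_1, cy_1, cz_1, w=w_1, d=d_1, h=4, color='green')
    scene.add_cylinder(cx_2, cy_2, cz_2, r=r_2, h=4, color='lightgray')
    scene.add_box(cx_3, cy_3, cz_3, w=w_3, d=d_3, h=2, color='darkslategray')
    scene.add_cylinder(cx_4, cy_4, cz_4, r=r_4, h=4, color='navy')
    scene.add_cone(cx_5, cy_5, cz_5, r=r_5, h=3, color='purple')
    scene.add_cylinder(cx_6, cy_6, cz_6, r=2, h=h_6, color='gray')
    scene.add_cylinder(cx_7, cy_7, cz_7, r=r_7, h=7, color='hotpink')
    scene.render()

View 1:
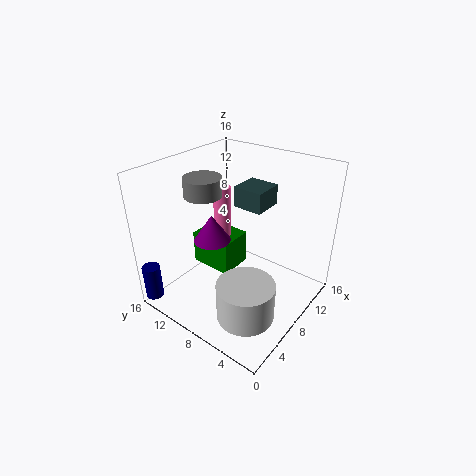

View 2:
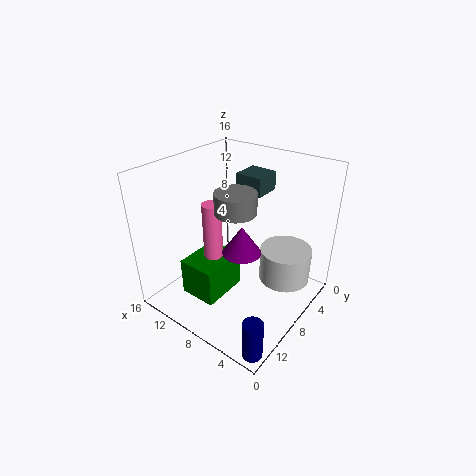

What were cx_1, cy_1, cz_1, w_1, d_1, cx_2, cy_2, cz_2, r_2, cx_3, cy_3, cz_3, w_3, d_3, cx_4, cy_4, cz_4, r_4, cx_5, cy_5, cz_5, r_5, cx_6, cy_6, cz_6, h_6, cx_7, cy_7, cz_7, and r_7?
cx_1 = 7, cy_1 = 9, cz_1 = 3, w_1 = 4, d_1 = 5, cx_2 = 4, cy_2 = 4, cz_2 = 2, r_2 = 3, cx_3 = 6, cy_3 = 4, cz_3 = 13, w_3 = 3, d_3 = 3, cx_4 = 1, cy_4 = 15, cz_4 = 1, r_4 = 1, cx_5 = 6, cy_5 = 10, cz_5 = 8, r_5 = 2, cx_6 = 6, cy_6 = 11, cz_6 = 13, h_6 = 2, cx_7 = 9, cy_7 = 11, cz_7 = 6, r_7 = 1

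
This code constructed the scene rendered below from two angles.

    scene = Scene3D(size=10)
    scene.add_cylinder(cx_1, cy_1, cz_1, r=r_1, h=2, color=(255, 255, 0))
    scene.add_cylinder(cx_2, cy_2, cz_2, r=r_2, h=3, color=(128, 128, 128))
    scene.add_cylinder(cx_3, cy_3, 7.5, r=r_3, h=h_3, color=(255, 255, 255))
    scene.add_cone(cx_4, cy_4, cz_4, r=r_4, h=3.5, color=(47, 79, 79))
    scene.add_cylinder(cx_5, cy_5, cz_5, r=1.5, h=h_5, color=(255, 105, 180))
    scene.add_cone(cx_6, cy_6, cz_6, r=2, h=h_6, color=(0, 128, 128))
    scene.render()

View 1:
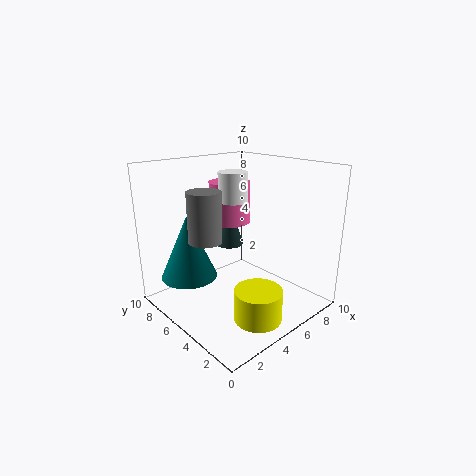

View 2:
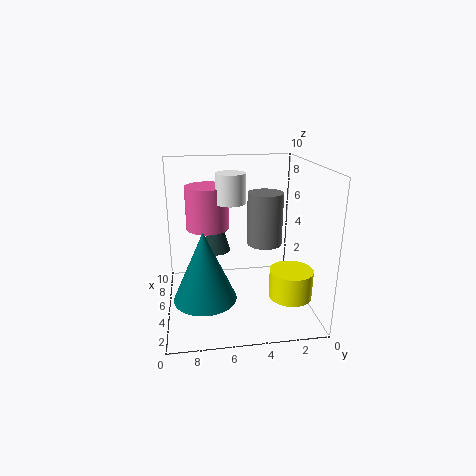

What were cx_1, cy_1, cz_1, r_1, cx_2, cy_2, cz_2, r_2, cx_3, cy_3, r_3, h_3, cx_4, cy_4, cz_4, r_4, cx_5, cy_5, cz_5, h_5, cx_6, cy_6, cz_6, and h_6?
cx_1 = 3.5
cy_1 = 1.5
cz_1 = 1
r_1 = 1.5
cx_2 = 1.5
cy_2 = 4
cz_2 = 6
r_2 = 1
cx_3 = 5
cy_3 = 5.5
r_3 = 1
h_3 = 2
cx_4 = 5.5
cy_4 = 6.5
cz_4 = 4
r_4 = 1
cx_5 = 6
cy_5 = 7
cz_5 = 5.5
h_5 = 3
cx_6 = 2.5
cy_6 = 7.5
cz_6 = 2
h_6 = 4.5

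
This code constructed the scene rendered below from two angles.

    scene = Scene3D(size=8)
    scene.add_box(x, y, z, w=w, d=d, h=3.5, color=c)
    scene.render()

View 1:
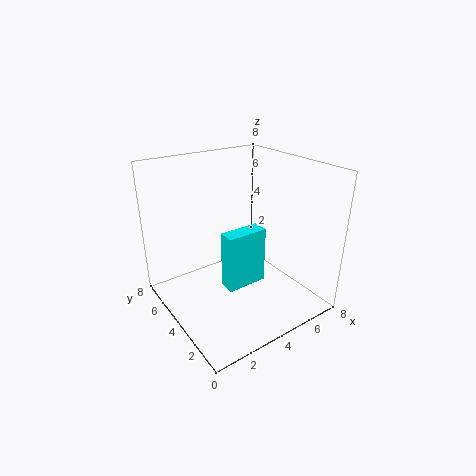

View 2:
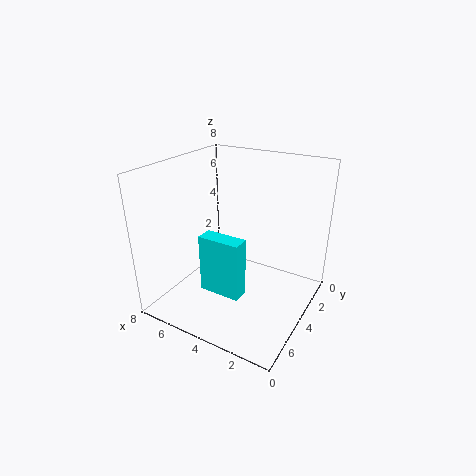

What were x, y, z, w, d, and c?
x = 3.5; y = 4; z = 0.5; w = 2.5; d = 1; c = 'cyan'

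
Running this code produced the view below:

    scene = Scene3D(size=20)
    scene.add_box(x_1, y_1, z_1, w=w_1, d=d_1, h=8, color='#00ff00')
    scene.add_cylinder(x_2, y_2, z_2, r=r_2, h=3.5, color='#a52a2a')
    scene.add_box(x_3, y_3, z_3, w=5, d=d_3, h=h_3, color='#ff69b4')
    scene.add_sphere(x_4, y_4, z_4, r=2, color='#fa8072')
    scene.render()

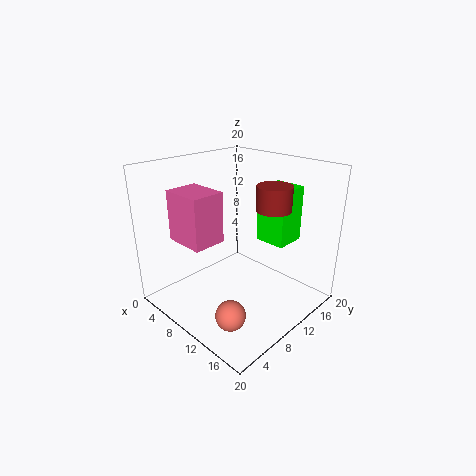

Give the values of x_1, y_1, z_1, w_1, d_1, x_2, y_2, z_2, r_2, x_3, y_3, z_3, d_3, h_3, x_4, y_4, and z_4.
x_1 = 10
y_1 = 14
z_1 = 8.5
w_1 = 4.5
d_1 = 4.5
x_2 = 12.5
y_2 = 14.5
z_2 = 13.5
r_2 = 2.5
x_3 = 8
y_3 = 0.5
z_3 = 12.5
d_3 = 4
h_3 = 6
x_4 = 14
y_4 = 4.5
z_4 = 2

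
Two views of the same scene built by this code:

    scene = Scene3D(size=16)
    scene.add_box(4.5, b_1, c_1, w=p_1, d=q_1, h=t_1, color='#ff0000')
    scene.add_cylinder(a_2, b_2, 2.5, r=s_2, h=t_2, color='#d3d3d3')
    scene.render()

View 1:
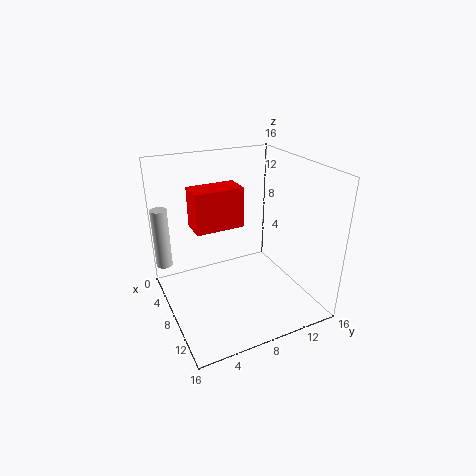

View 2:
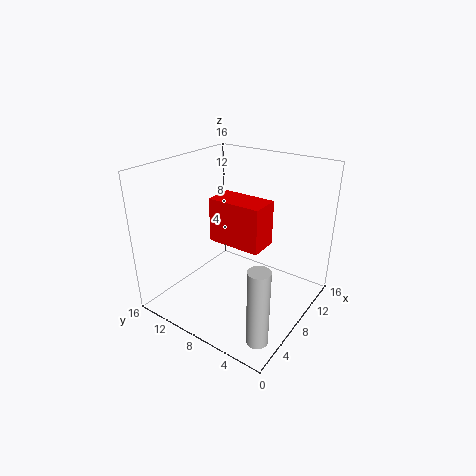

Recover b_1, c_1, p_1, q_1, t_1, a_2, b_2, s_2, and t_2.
b_1 = 3.5; c_1 = 9; p_1 = 3; q_1 = 5.5; t_1 = 4.5; a_2 = 1; b_2 = 1; s_2 = 1; t_2 = 7.5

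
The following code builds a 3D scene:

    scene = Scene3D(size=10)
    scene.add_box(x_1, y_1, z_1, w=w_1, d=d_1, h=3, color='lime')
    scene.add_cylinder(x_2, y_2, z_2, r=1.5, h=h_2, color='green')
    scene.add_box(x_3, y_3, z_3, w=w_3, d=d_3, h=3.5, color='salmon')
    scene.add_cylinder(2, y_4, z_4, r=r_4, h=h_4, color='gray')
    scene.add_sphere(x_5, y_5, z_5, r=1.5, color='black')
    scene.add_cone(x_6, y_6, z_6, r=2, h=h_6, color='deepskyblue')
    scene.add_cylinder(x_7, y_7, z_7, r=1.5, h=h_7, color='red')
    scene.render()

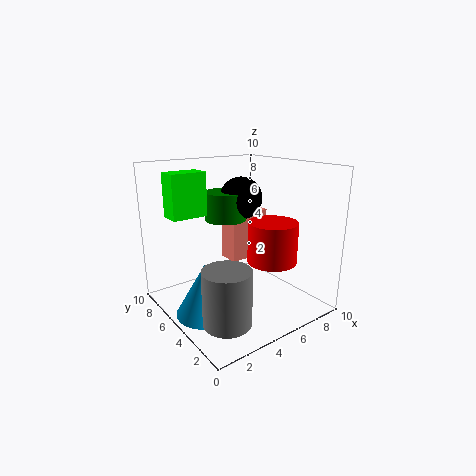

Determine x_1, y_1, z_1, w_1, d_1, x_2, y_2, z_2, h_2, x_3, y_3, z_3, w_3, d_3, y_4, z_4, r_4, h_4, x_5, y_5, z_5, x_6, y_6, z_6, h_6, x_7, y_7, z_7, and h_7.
x_1 = 1, y_1 = 6.5, z_1 = 6.5, w_1 = 2.5, d_1 = 1.5, x_2 = 5, y_2 = 6.5, z_2 = 6, h_2 = 2, x_3 = 5, y_3 = 5.5, z_3 = 3, w_3 = 3, d_3 = 1.5, y_4 = 2, z_4 = 1, r_4 = 1.5, h_4 = 3.5, x_5 = 6, y_5 = 6, z_5 = 7.5, x_6 = 2, y_6 = 4.5, z_6 = 0.5, h_6 = 3.5, x_7 = 5, y_7 = 1.5, z_7 = 4.5, h_7 = 2.5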